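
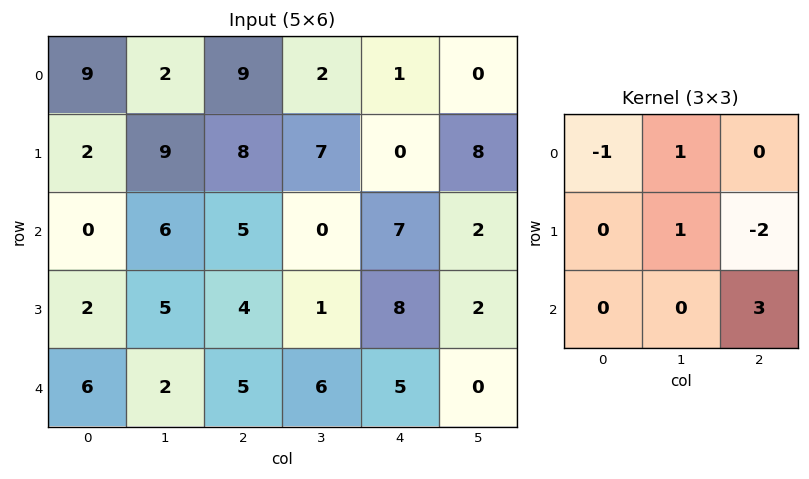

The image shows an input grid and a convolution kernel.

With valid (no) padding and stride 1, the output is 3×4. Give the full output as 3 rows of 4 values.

Output[0,0]: The receptive field on the input at this output position is [9 2 9 / 2 9 8 / 0 6 5]. Elementwise product with the kernel and sum: 9·-1 + 2·1 + 9·1 + 8·-2 + 5·3.

1 1 21 -11
15 7 9 2
18 19 -5 11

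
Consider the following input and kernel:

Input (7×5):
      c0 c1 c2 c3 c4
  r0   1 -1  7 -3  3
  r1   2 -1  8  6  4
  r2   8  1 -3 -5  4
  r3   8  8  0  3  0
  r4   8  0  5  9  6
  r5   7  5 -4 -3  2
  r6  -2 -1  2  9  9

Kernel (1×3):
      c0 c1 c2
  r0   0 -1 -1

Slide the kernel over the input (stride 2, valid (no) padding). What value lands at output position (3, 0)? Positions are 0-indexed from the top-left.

The receptive field on the input at this output position is [-2 -1 2]. Elementwise product with the kernel and sum: -1·-1 + 2·-1.

-1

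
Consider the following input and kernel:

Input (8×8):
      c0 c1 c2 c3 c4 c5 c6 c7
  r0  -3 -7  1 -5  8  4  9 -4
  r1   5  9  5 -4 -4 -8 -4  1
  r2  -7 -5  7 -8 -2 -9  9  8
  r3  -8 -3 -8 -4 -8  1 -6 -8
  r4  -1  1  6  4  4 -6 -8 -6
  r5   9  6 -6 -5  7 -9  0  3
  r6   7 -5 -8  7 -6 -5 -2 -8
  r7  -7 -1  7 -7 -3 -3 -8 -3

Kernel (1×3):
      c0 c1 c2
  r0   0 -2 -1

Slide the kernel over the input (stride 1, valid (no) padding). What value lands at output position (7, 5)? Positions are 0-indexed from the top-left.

19

The receptive field on the input at this output position is [-3 -8 -3]. Elementwise product with the kernel and sum: -8·-2 + -3·-1.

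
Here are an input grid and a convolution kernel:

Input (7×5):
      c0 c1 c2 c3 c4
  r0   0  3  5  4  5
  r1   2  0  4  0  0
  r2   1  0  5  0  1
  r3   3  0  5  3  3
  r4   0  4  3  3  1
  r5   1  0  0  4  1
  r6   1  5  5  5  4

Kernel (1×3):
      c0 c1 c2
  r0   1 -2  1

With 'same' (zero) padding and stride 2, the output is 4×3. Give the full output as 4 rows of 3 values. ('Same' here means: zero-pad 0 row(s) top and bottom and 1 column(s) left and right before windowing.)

3 -3 -6
-2 -10 -2
4 1 1
3 0 -3

Output[0,0]: The receptive field on the zero-padded input at this output position is [0 0 3]. Elementwise product with the kernel and sum: 0·1 + 0·-2 + 3·1.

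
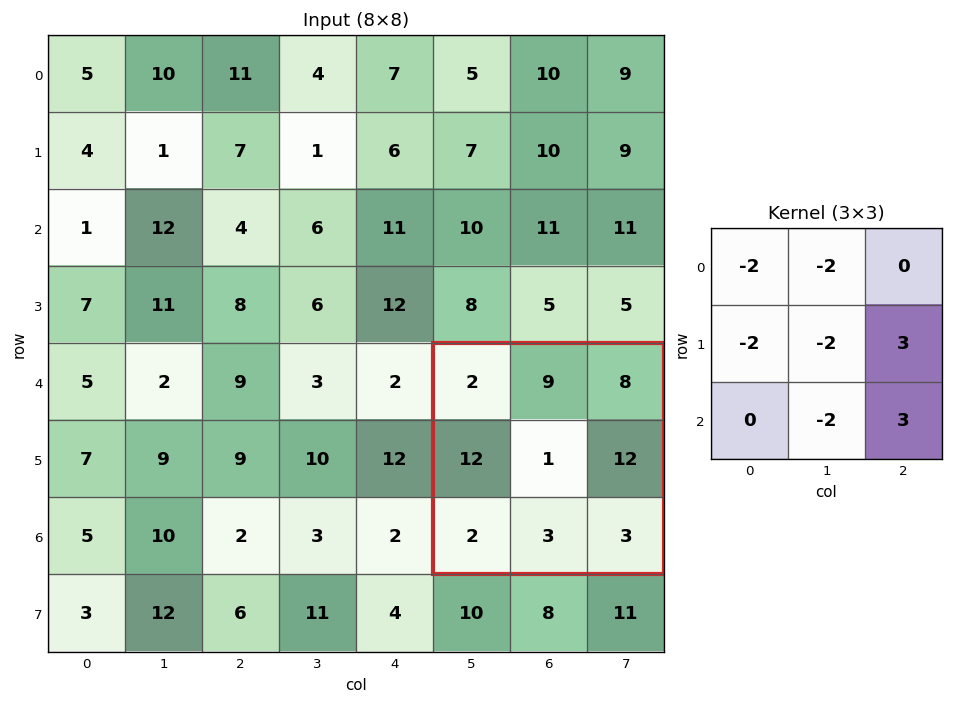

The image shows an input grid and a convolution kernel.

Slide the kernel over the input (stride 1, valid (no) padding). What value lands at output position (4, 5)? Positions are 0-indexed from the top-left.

-9

The receptive field on the input at this output position is [2 9 8 / 12 1 12 / 2 3 3]. Elementwise product with the kernel and sum: 2·-2 + 9·-2 + 12·-2 + 1·-2 + 12·3 + 3·-2 + 3·3.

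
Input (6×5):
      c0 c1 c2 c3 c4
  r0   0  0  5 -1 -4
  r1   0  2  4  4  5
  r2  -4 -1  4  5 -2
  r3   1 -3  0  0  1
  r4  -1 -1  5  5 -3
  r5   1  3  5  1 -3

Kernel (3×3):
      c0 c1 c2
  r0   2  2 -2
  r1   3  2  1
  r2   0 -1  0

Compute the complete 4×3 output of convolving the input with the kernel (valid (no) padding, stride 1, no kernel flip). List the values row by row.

Output[0,0]: The receptive field on the input at this output position is [0 0 5 / 0 2 4 / -4 -1 4]. Elementwise product with the kernel and sum: 0·2 + 0·2 + 5·-2 + 0·3 + 2·2 + 4·1 + -1·-1.
Output[0,1]: The receptive field on the input at this output position is [0 5 -1 / 2 4 4 / -1 4 5]. Elementwise product with the kernel and sum: 0·2 + 5·2 + -1·-2 + 2·3 + 4·2 + 4·1 + 4·-1.

-1 26 36
-11 14 26
-20 -18 18
-7 1 19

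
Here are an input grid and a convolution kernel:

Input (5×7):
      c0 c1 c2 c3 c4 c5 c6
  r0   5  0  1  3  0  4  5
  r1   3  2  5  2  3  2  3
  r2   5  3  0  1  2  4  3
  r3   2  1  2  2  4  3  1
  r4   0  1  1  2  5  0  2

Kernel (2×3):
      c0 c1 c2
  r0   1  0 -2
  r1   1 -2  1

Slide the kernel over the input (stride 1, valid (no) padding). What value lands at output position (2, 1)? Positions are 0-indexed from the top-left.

0

The receptive field on the input at this output position is [3 0 1 / 1 2 2]. Elementwise product with the kernel and sum: 3·1 + 1·-2 + 1·1 + 2·-2 + 2·1.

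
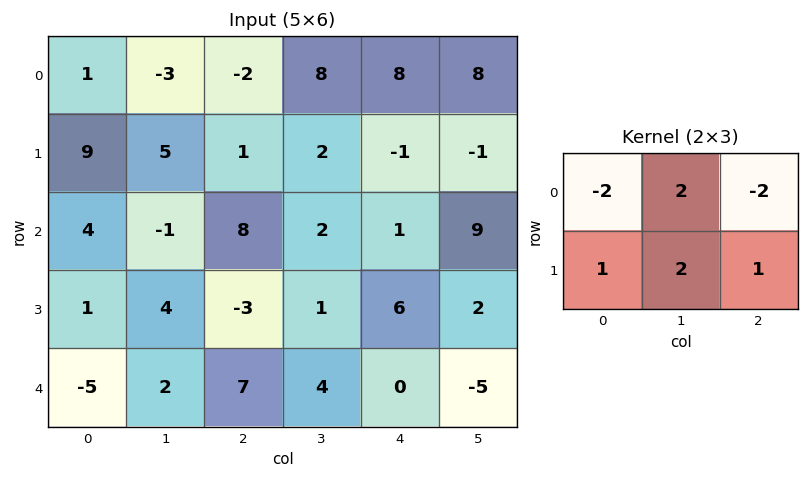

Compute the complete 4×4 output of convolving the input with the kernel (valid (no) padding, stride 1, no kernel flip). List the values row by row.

Output[0,0]: The receptive field on the input at this output position is [1 -3 -2 / 9 5 1]. Elementwise product with the kernel and sum: 1·-2 + -3·2 + -2·-2 + 9·1 + 5·2 + 1·1.

16 -5 8 -17
0 5 17 9
-20 13 -9 -5
18 4 11 5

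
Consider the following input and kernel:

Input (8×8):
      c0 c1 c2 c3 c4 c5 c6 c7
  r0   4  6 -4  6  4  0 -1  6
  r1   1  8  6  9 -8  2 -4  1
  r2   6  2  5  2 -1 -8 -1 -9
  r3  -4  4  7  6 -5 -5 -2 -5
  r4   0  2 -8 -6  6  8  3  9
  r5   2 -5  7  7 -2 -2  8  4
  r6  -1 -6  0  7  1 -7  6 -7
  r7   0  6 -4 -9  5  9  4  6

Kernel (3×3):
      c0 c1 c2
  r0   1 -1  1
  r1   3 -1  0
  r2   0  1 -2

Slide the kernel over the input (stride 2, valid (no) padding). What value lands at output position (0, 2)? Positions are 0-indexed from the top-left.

The receptive field on the input at this output position is [4 0 -1 / -8 2 -4 / -1 -8 -1]. Elementwise product with the kernel and sum: 4·1 + 0·-1 + -1·1 + -8·3 + 2·-1 + -8·1 + -1·-2.

-29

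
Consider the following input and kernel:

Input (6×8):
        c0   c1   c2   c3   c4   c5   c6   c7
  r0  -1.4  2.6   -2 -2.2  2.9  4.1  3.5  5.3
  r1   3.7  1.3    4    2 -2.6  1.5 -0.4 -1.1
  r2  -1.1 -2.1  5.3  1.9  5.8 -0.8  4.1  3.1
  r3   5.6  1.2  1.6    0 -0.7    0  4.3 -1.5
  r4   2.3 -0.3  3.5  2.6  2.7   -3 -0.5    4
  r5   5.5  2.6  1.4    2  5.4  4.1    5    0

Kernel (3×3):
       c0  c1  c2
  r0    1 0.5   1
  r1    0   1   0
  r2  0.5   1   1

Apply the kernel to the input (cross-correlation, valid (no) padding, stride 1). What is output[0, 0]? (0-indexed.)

1.85

The receptive field on the input at this output position is [-1.4 2.6 -2 / 3.7 1.3 4 / -1.1 -2.1 5.3]. Elementwise product with the kernel and sum: -1.4·1 + 2.6·0.5 + -2·1 + 1.3·1 + -1.1·0.5 + -2.1·1 + 5.3·1.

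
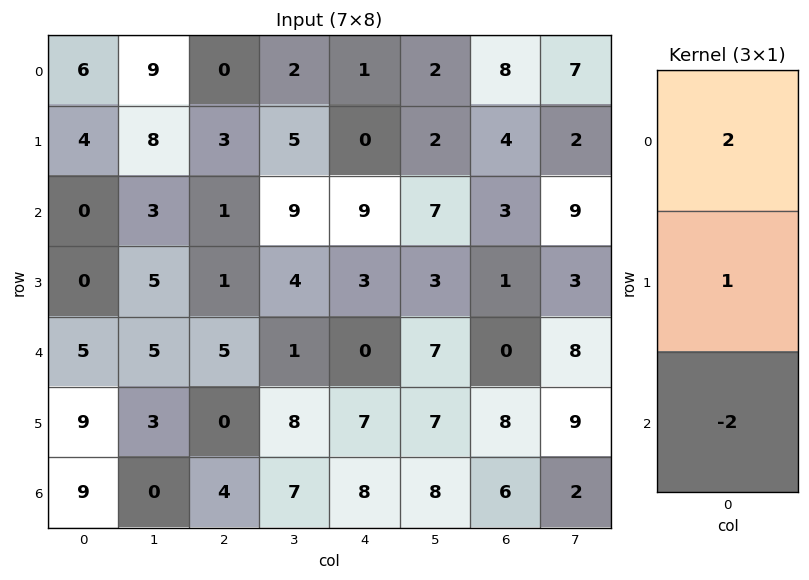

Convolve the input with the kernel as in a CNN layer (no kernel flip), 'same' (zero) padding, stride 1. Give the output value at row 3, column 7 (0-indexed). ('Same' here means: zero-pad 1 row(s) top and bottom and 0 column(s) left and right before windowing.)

5

The receptive field on the zero-padded input at this output position is [9 / 3 / 8]. Elementwise product with the kernel and sum: 9·2 + 3·1 + 8·-2.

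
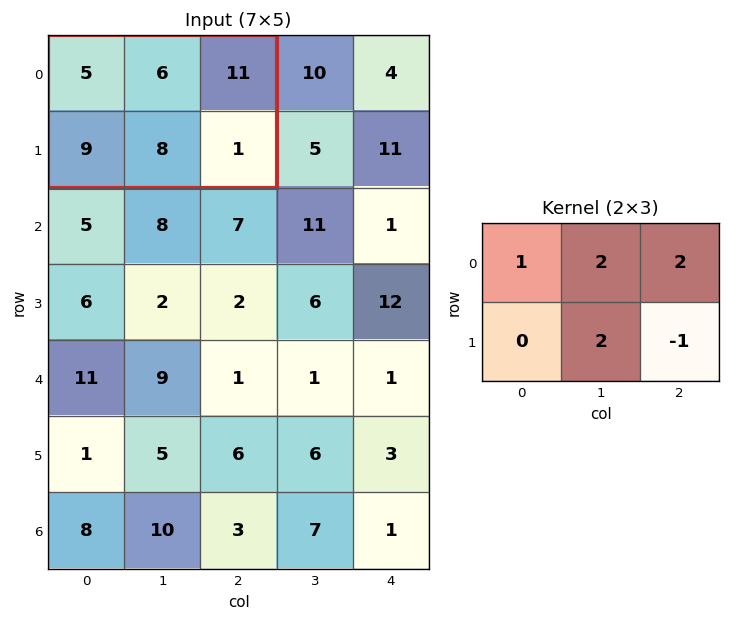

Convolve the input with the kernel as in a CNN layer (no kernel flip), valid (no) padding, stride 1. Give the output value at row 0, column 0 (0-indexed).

54

The receptive field on the input at this output position is [5 6 11 / 9 8 1]. Elementwise product with the kernel and sum: 5·1 + 6·2 + 11·2 + 8·2 + 1·-1.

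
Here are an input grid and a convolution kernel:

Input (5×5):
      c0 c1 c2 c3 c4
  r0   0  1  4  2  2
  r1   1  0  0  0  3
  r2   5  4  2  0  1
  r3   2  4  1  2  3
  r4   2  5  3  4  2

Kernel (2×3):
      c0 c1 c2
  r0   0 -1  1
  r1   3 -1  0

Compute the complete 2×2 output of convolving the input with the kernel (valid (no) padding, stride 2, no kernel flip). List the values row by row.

6 0
0 2

Output[0,0]: The receptive field on the input at this output position is [0 1 4 / 1 0 0]. Elementwise product with the kernel and sum: 1·-1 + 4·1 + 1·3 + 0·-1.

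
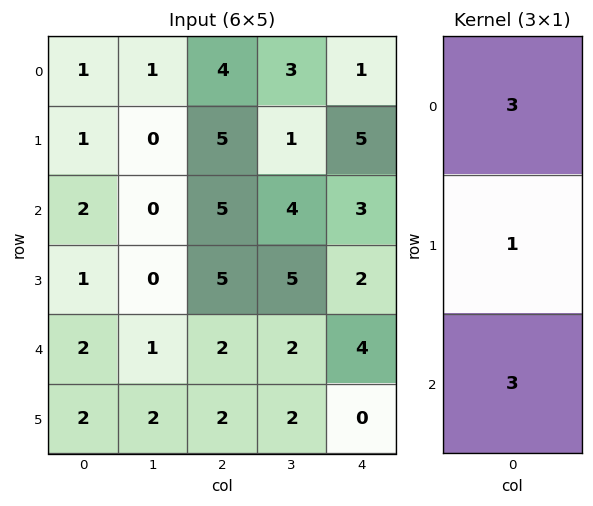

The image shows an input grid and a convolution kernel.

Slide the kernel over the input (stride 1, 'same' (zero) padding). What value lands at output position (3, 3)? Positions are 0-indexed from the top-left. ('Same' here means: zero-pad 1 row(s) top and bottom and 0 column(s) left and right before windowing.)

23

The receptive field on the zero-padded input at this output position is [4 / 5 / 2]. Elementwise product with the kernel and sum: 4·3 + 5·1 + 2·3.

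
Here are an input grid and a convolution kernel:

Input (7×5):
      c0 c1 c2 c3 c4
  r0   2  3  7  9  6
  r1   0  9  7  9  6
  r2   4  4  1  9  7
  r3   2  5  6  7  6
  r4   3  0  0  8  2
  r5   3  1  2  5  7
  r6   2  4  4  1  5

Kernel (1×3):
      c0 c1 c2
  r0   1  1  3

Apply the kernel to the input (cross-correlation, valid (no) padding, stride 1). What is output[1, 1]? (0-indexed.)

The receptive field on the input at this output position is [9 7 9]. Elementwise product with the kernel and sum: 9·1 + 7·1 + 9·3.

43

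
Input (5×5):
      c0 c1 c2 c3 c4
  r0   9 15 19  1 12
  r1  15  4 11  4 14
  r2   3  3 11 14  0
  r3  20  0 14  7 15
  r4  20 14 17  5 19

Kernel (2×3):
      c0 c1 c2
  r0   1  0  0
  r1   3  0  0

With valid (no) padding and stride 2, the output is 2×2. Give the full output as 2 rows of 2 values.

54 52
63 53

Output[0,0]: The receptive field on the input at this output position is [9 15 19 / 15 4 11]. Elementwise product with the kernel and sum: 9·1 + 15·3.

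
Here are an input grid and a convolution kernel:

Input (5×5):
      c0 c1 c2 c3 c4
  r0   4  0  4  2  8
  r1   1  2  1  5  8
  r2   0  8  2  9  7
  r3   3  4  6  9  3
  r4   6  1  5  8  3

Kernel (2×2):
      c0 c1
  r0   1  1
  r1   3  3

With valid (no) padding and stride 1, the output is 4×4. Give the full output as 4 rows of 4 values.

Output[0,0]: The receptive field on the input at this output position is [4 0 / 1 2]. Elementwise product with the kernel and sum: 4·1 + 0·1 + 1·3 + 2·3.
Output[0,1]: The receptive field on the input at this output position is [0 4 / 2 1]. Elementwise product with the kernel and sum: 0·1 + 4·1 + 2·3 + 1·3.

13 13 24 49
27 33 39 61
29 40 56 52
28 28 54 45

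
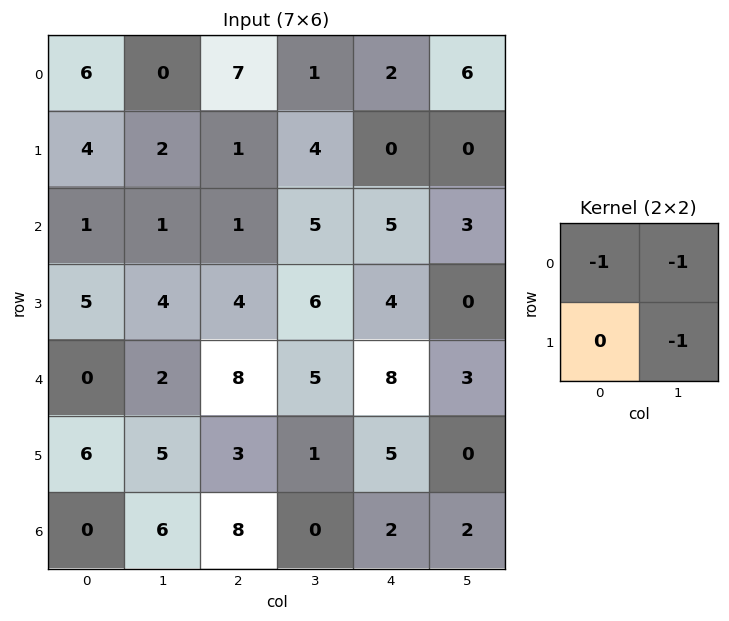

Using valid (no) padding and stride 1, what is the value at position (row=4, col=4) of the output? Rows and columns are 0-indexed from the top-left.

The receptive field on the input at this output position is [8 3 / 5 0]. Elementwise product with the kernel and sum: 8·-1 + 3·-1 + 0·-1.

-11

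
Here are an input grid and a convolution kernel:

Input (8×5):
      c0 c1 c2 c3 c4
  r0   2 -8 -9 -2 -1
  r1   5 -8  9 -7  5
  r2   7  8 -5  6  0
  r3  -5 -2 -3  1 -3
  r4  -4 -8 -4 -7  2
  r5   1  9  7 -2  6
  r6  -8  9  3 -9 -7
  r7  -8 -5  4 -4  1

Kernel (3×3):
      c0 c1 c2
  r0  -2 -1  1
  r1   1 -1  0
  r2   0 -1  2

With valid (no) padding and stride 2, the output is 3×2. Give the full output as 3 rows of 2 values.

Output[0,0]: The receptive field on the input at this output position is [2 -8 -9 / 5 -8 9 / 7 8 -5]. Elementwise product with the kernel and sum: 2·-2 + -8·-1 + -9·1 + 5·1 + -8·-1 + 8·-1 + -5·2.
Output[0,1]: The receptive field on the input at this output position is [-9 -2 -1 / 9 -7 5 / -5 6 0]. Elementwise product with the kernel and sum: -9·-2 + -2·-1 + -1·1 + 9·1 + -7·-1 + 6·-1 + 0·2.

-10 29
-30 11
1 21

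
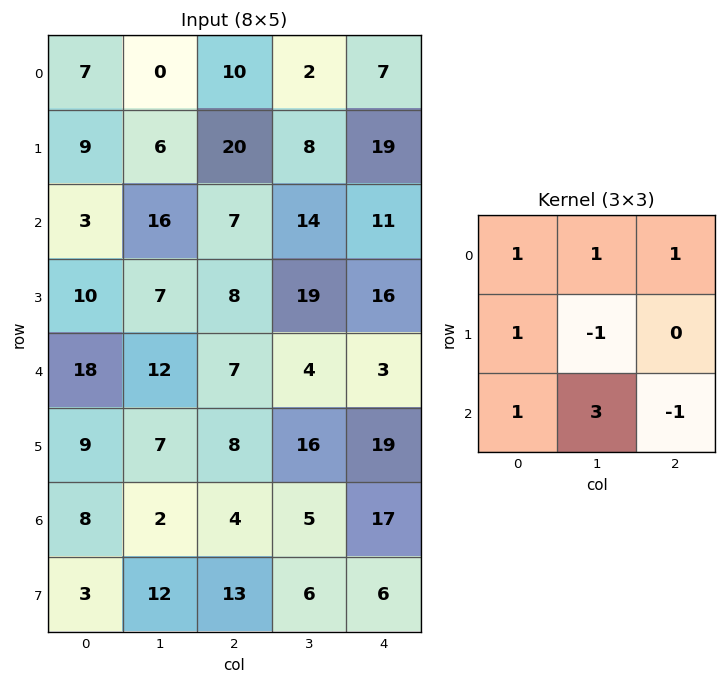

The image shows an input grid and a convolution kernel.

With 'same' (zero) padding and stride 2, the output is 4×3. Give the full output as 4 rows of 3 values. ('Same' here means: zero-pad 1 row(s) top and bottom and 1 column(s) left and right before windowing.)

Output[0,0]: The receptive field on the zero-padded input at this output position is [0 0 0 / 0 7 0 / 0 9 6]. Elementwise product with the kernel and sum: 0·1 + 0·1 + 0·1 + 0·1 + 7·-1 + 0·1 + 9·3 + 6·-1.

14 48 60
35 55 97
19 54 109
5 74 47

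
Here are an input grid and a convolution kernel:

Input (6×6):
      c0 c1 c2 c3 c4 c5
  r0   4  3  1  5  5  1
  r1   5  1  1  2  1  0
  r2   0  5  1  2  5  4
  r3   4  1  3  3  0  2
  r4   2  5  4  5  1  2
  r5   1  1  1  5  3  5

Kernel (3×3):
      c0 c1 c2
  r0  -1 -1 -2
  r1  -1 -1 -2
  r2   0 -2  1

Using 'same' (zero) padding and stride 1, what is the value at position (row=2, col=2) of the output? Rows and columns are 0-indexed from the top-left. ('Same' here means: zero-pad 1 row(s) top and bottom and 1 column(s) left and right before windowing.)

-19

The receptive field on the zero-padded input at this output position is [1 1 2 / 5 1 2 / 1 3 3]. Elementwise product with the kernel and sum: 1·-1 + 1·-1 + 2·-2 + 5·-1 + 1·-1 + 2·-2 + 3·-2 + 3·1.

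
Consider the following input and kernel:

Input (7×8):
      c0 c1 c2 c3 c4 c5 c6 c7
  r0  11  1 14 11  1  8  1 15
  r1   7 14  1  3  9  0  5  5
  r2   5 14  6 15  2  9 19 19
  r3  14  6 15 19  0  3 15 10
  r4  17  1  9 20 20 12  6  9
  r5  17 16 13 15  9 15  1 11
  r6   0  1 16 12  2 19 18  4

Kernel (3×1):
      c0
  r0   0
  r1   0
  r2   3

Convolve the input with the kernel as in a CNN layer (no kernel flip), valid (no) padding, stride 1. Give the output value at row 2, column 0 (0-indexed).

51

The receptive field on the input at this output position is [5 / 14 / 17]. Elementwise product with the kernel and sum: 17·3.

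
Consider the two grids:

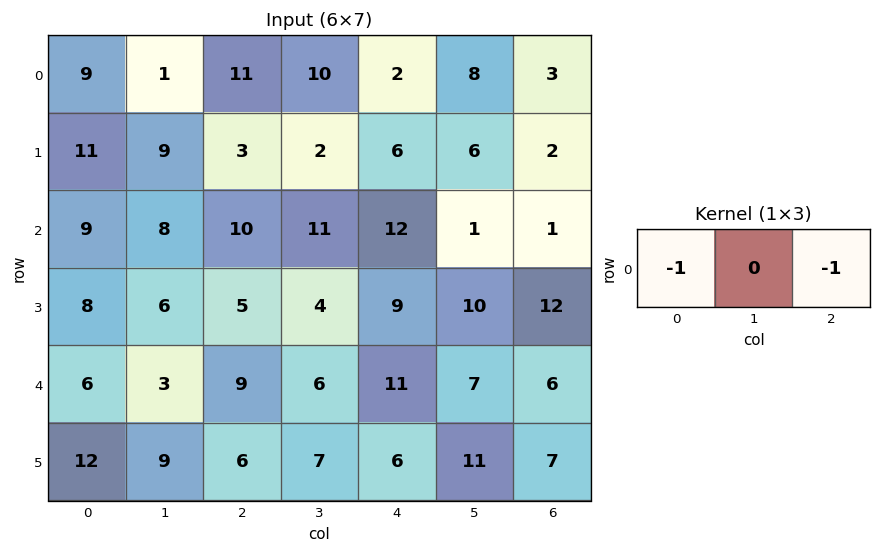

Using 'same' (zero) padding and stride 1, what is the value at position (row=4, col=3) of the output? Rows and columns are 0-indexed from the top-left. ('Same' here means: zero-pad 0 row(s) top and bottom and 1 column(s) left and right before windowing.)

The receptive field on the zero-padded input at this output position is [9 6 11]. Elementwise product with the kernel and sum: 9·-1 + 11·-1.

-20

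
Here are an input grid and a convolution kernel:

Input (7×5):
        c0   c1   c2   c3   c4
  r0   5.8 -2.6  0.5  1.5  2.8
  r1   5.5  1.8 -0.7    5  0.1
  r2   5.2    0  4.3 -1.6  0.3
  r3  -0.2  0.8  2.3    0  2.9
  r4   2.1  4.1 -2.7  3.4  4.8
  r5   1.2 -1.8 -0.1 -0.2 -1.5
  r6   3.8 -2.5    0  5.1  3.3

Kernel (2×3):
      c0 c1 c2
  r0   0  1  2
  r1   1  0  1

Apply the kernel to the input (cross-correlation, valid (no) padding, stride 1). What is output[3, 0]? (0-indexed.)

The receptive field on the input at this output position is [-0.2 0.8 2.3 / 2.1 4.1 -2.7]. Elementwise product with the kernel and sum: 0.8·1 + 2.3·2 + 2.1·1 + -2.7·1.

4.8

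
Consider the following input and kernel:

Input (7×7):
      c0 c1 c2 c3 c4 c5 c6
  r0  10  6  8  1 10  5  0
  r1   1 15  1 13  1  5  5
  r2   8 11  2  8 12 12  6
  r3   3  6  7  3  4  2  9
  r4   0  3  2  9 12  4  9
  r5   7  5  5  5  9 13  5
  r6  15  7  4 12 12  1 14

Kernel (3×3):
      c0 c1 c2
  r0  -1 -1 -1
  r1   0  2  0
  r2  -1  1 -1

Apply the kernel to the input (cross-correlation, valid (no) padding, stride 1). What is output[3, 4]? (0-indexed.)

-8

The receptive field on the input at this output position is [4 2 9 / 12 4 9 / 9 13 5]. Elementwise product with the kernel and sum: 4·-1 + 2·-1 + 9·-1 + 4·2 + 9·-1 + 13·1 + 5·-1.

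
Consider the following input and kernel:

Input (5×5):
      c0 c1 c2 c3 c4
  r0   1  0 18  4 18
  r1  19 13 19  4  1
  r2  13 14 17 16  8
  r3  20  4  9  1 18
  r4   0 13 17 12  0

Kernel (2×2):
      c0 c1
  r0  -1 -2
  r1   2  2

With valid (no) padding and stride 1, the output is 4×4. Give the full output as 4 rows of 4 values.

Output[0,0]: The receptive field on the input at this output position is [1 0 / 19 13]. Elementwise product with the kernel and sum: 1·-1 + 0·-2 + 19·2 + 13·2.

63 28 20 -30
9 11 39 42
7 -22 -29 6
-2 38 47 -13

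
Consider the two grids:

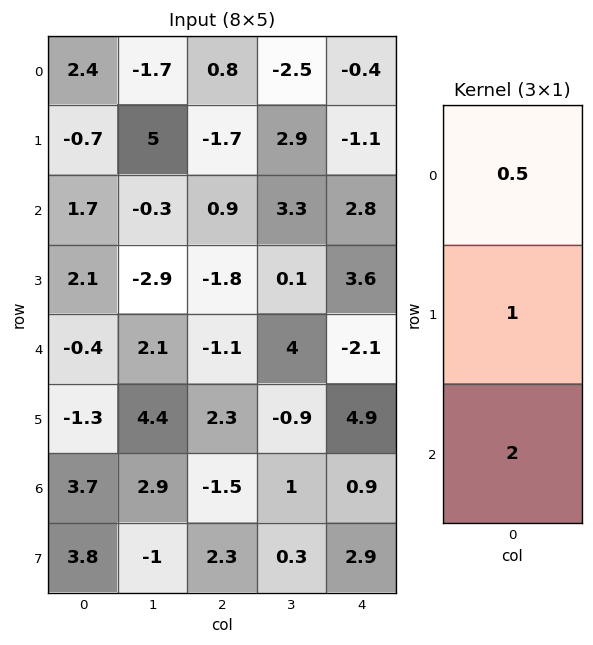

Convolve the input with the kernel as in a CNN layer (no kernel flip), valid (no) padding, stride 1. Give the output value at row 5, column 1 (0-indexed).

3.1

The receptive field on the input at this output position is [4.4 / 2.9 / -1]. Elementwise product with the kernel and sum: 4.4·0.5 + 2.9·1 + -1·2.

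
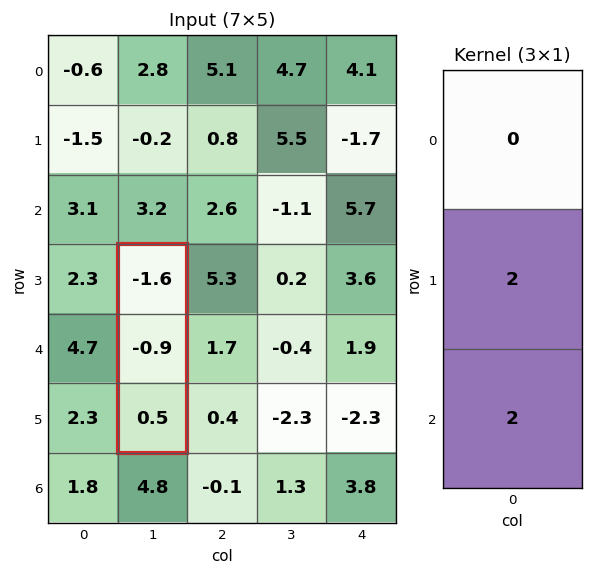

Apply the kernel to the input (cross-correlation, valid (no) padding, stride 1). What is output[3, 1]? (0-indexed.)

The receptive field on the input at this output position is [-1.6 / -0.9 / 0.5]. Elementwise product with the kernel and sum: -0.9·2 + 0.5·2.

-0.8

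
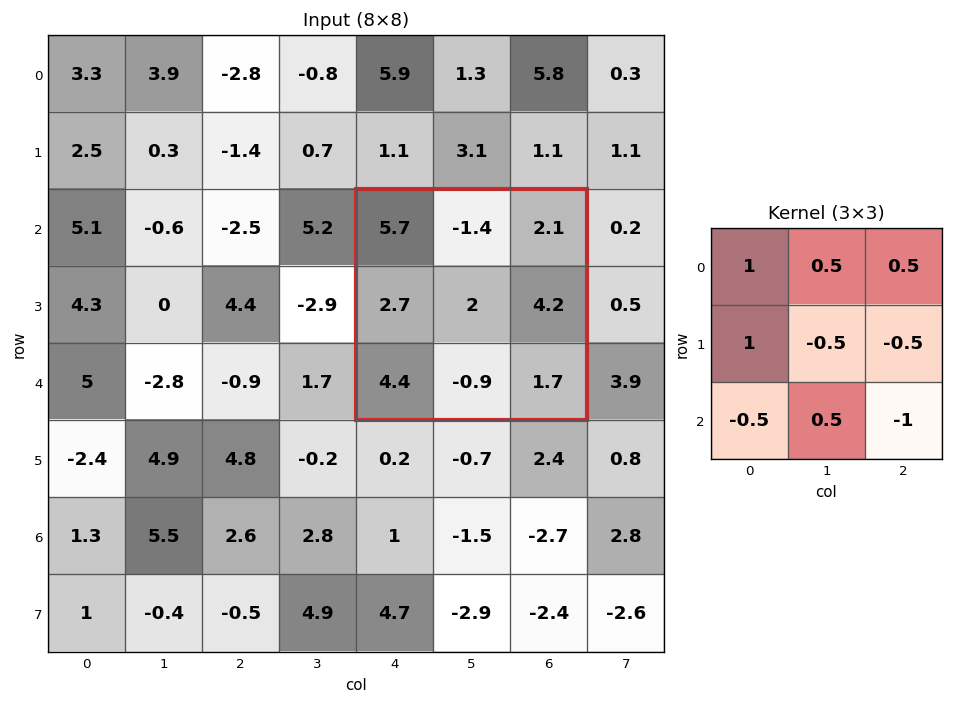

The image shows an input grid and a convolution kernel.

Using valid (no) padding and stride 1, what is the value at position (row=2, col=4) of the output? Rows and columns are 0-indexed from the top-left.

The receptive field on the input at this output position is [5.7 -1.4 2.1 / 2.7 2 4.2 / 4.4 -0.9 1.7]. Elementwise product with the kernel and sum: 5.7·1 + -1.4·0.5 + 2.1·0.5 + 2.7·1 + 2·-0.5 + 4.2·-0.5 + 4.4·-0.5 + -0.9·0.5 + 1.7·-1.

1.3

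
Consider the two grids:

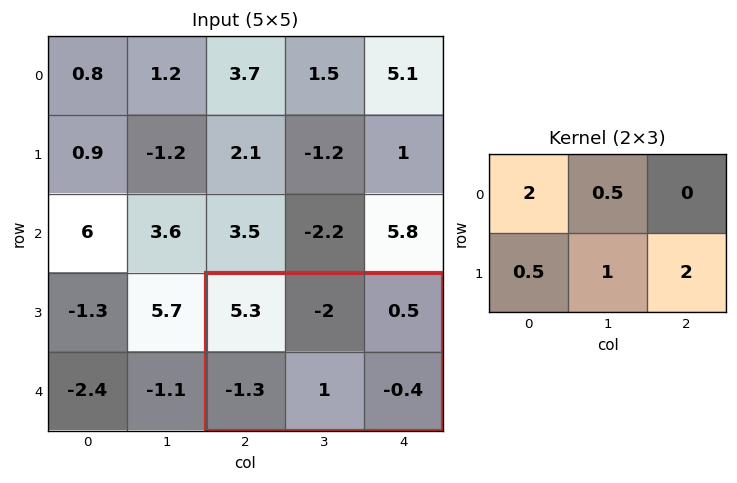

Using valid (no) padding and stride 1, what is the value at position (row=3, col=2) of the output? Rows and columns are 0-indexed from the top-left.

The receptive field on the input at this output position is [5.3 -2 0.5 / -1.3 1 -0.4]. Elementwise product with the kernel and sum: 5.3·2 + -2·0.5 + -1.3·0.5 + 1·1 + -0.4·2.

9.15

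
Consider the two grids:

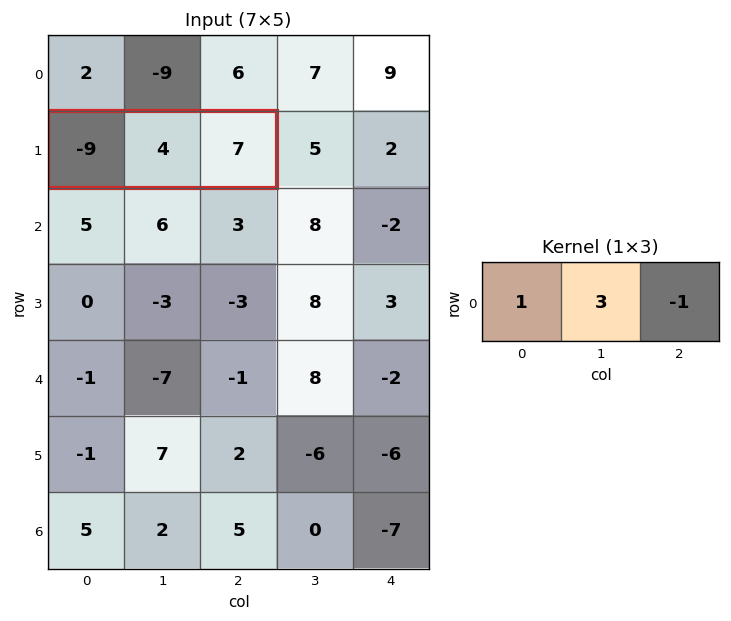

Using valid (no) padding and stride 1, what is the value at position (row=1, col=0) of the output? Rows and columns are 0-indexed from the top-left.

The receptive field on the input at this output position is [-9 4 7]. Elementwise product with the kernel and sum: -9·1 + 4·3 + 7·-1.

-4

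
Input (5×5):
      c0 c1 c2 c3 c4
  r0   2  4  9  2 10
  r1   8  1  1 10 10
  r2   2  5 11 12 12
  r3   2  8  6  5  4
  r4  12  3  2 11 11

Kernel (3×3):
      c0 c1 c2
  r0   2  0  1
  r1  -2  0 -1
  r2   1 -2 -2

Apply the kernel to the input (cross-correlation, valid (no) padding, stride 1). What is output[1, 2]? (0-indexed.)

-34

The receptive field on the input at this output position is [1 10 10 / 11 12 12 / 6 5 4]. Elementwise product with the kernel and sum: 1·2 + 10·1 + 11·-2 + 12·-1 + 6·1 + 5·-2 + 4·-2.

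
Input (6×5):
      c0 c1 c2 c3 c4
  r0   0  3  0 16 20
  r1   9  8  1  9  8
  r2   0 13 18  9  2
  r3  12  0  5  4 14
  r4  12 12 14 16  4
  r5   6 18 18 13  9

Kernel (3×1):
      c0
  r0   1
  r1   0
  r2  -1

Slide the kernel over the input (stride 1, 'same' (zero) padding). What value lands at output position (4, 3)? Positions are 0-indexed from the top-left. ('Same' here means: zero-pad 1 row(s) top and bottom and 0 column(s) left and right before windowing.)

-9

The receptive field on the zero-padded input at this output position is [4 / 16 / 13]. Elementwise product with the kernel and sum: 4·1 + 13·-1.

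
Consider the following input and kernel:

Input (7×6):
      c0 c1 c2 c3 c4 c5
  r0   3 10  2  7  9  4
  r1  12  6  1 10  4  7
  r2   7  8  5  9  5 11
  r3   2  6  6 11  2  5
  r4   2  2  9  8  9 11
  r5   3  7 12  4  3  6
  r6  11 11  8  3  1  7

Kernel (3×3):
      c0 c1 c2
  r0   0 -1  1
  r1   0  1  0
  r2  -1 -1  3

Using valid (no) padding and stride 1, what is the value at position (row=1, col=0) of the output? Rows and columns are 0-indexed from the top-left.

13

The receptive field on the input at this output position is [12 6 1 / 7 8 5 / 2 6 6]. Elementwise product with the kernel and sum: 6·-1 + 1·1 + 8·1 + 2·-1 + 6·-1 + 6·3.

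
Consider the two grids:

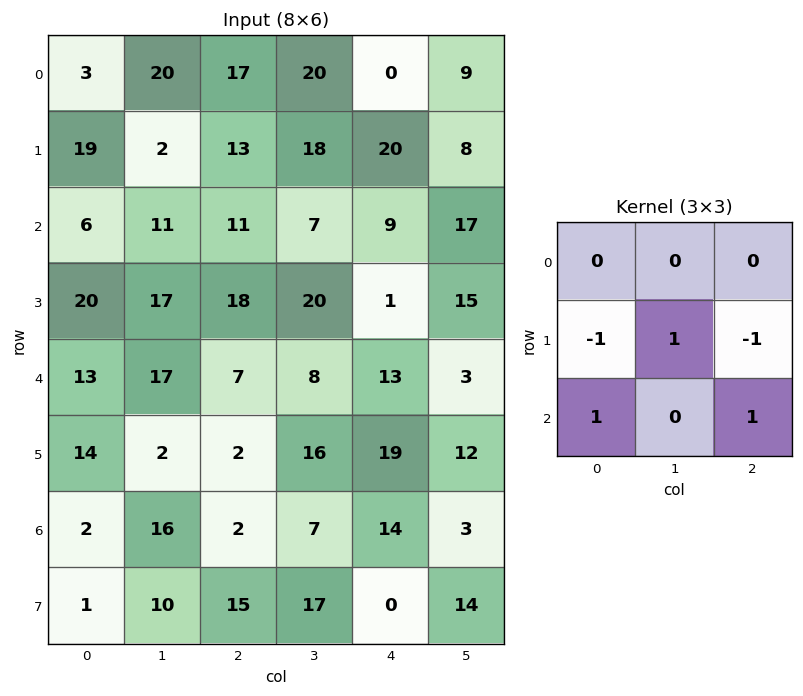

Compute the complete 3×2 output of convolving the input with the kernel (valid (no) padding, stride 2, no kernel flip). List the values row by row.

-13 5
-1 21
-10 11

Output[0,0]: The receptive field on the input at this output position is [3 20 17 / 19 2 13 / 6 11 11]. Elementwise product with the kernel and sum: 19·-1 + 2·1 + 13·-1 + 6·1 + 11·1.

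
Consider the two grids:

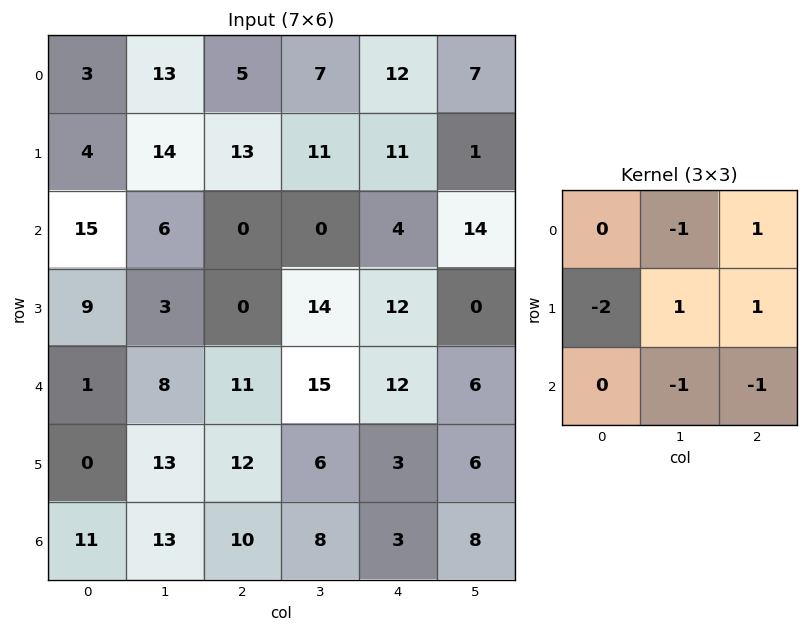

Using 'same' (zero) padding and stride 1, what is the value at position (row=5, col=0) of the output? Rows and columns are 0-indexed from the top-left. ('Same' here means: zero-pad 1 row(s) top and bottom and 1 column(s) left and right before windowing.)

The receptive field on the zero-padded input at this output position is [0 1 8 / 0 0 13 / 0 11 13]. Elementwise product with the kernel and sum: 1·-1 + 8·1 + 0·-2 + 0·1 + 13·1 + 11·-1 + 13·-1.

-4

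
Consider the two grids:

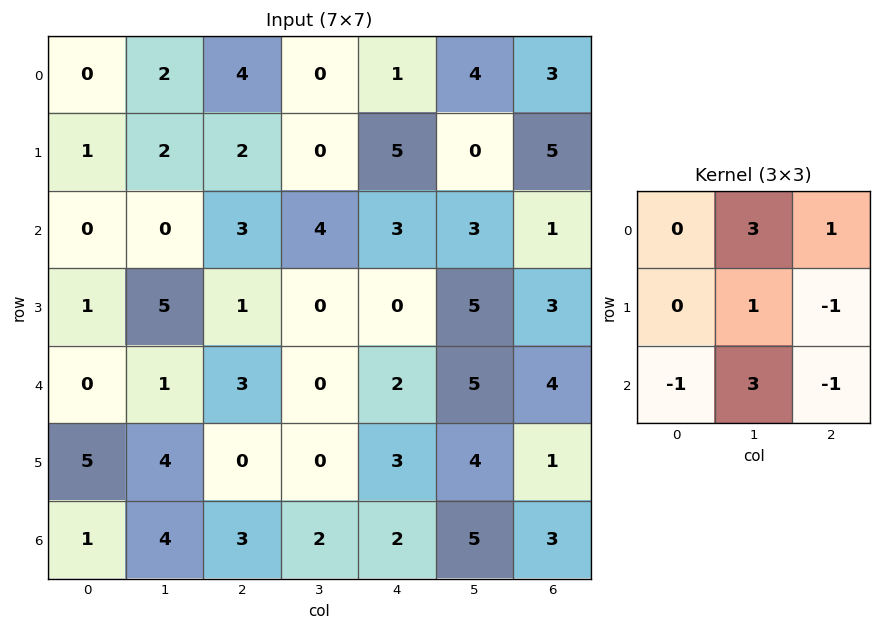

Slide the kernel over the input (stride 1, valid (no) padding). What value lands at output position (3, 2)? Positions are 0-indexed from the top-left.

The receptive field on the input at this output position is [1 0 0 / 3 0 2 / 0 0 3]. Elementwise product with the kernel and sum: 0·3 + 0·1 + 0·1 + 2·-1 + 0·-1 + 0·3 + 3·-1.

-5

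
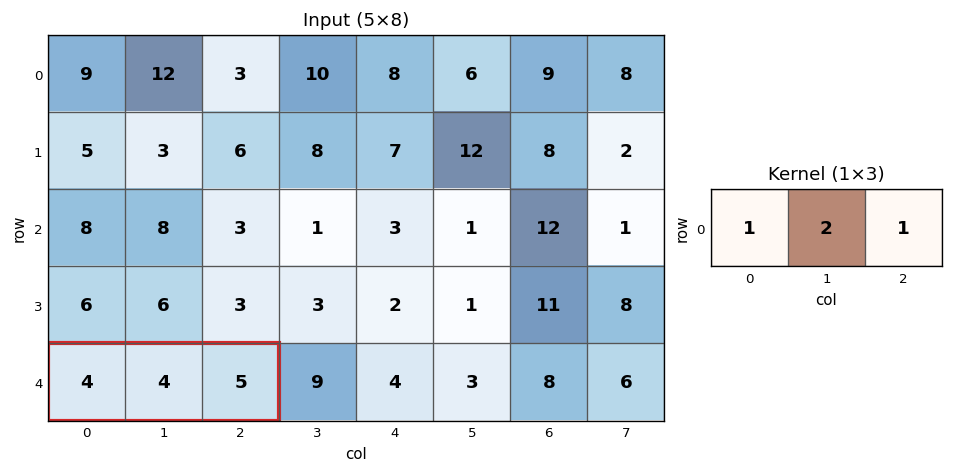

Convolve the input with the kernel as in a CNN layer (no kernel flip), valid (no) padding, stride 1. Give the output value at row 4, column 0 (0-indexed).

The receptive field on the input at this output position is [4 4 5]. Elementwise product with the kernel and sum: 4·1 + 4·2 + 5·1.

17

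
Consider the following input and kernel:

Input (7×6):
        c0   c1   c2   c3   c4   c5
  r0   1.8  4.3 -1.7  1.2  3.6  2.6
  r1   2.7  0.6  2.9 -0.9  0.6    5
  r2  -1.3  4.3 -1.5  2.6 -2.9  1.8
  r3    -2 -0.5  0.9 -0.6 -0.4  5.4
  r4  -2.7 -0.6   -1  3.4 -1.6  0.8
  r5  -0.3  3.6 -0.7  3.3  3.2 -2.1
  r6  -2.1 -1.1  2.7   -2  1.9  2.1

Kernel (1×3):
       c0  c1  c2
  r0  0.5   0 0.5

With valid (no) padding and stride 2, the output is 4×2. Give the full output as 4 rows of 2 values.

0.05 0.95
-1.4 -2.2
-1.85 -1.3
0.3 2.3

Output[0,0]: The receptive field on the input at this output position is [1.8 4.3 -1.7]. Elementwise product with the kernel and sum: 1.8·0.5 + -1.7·0.5.
Output[0,1]: The receptive field on the input at this output position is [-1.7 1.2 3.6]. Elementwise product with the kernel and sum: -1.7·0.5 + 3.6·0.5.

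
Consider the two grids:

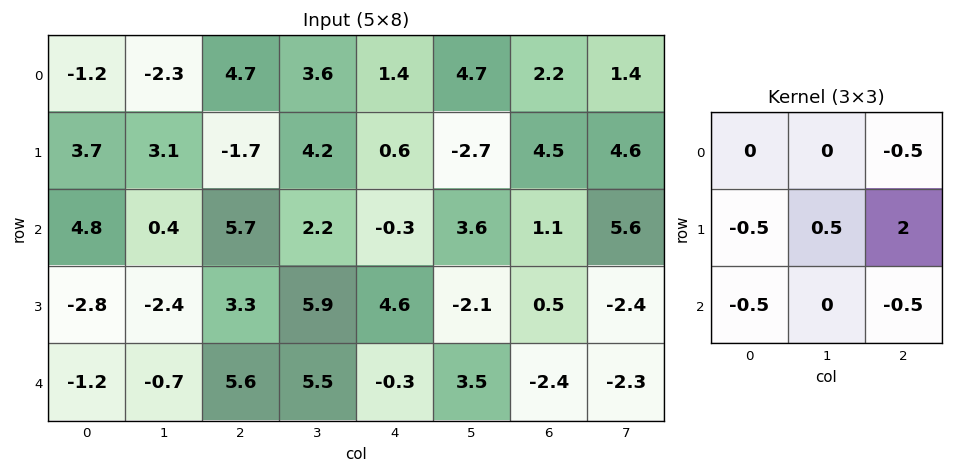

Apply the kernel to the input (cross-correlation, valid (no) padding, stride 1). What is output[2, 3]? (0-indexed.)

The receptive field on the input at this output position is [2.2 -0.3 3.6 / 5.9 4.6 -2.1 / 5.5 -0.3 3.5]. Elementwise product with the kernel and sum: 3.6·-0.5 + 5.9·-0.5 + 4.6·0.5 + -2.1·2 + 5.5·-0.5 + 3.5·-0.5.

-11.15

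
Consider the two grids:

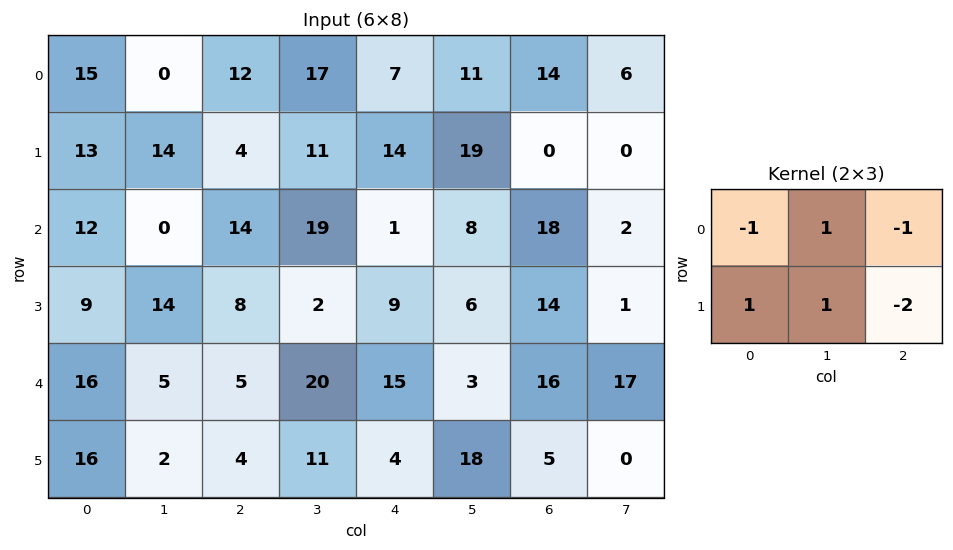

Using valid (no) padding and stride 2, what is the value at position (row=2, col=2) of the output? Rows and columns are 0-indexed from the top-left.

The receptive field on the input at this output position is [15 3 16 / 4 18 5]. Elementwise product with the kernel and sum: 15·-1 + 3·1 + 16·-1 + 4·1 + 18·1 + 5·-2.

-16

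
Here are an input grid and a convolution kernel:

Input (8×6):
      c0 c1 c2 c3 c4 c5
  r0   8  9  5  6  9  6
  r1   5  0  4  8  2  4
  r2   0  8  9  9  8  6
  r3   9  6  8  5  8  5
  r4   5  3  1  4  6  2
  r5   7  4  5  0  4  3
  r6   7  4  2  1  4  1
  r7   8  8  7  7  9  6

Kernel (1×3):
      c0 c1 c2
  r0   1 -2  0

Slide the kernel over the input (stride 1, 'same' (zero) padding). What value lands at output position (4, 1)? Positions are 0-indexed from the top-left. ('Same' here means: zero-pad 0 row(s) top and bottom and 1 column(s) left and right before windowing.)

-1

The receptive field on the zero-padded input at this output position is [5 3 1]. Elementwise product with the kernel and sum: 5·1 + 3·-2.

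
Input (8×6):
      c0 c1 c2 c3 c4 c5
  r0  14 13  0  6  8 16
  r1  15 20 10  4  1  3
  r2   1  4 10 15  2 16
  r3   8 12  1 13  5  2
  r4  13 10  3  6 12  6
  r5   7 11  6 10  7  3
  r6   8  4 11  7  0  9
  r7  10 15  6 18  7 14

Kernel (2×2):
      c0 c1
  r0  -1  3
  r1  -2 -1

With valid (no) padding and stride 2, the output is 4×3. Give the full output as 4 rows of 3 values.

-25 -6 35
-17 20 34
-8 -7 -11
-31 -20 -1

Output[0,0]: The receptive field on the input at this output position is [14 13 / 15 20]. Elementwise product with the kernel and sum: 14·-1 + 13·3 + 15·-2 + 20·-1.
Output[0,1]: The receptive field on the input at this output position is [0 6 / 10 4]. Elementwise product with the kernel and sum: 0·-1 + 6·3 + 10·-2 + 4·-1.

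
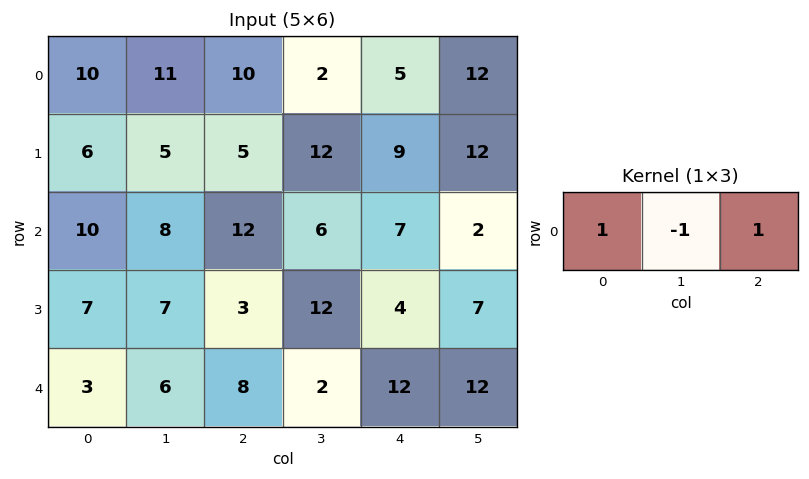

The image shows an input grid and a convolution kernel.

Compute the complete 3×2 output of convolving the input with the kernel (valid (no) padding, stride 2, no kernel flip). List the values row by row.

Output[0,0]: The receptive field on the input at this output position is [10 11 10]. Elementwise product with the kernel and sum: 10·1 + 11·-1 + 10·1.
Output[0,1]: The receptive field on the input at this output position is [10 2 5]. Elementwise product with the kernel and sum: 10·1 + 2·-1 + 5·1.

9 13
14 13
5 18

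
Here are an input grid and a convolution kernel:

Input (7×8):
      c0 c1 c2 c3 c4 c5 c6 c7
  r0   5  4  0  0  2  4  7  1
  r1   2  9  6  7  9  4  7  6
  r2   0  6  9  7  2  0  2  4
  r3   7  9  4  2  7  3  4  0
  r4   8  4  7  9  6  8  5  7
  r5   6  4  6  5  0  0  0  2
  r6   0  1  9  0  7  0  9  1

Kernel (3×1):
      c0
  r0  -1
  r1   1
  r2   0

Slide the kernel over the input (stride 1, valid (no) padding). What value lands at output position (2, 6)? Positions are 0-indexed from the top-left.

The receptive field on the input at this output position is [2 / 4 / 5]. Elementwise product with the kernel and sum: 2·-1 + 4·1.

2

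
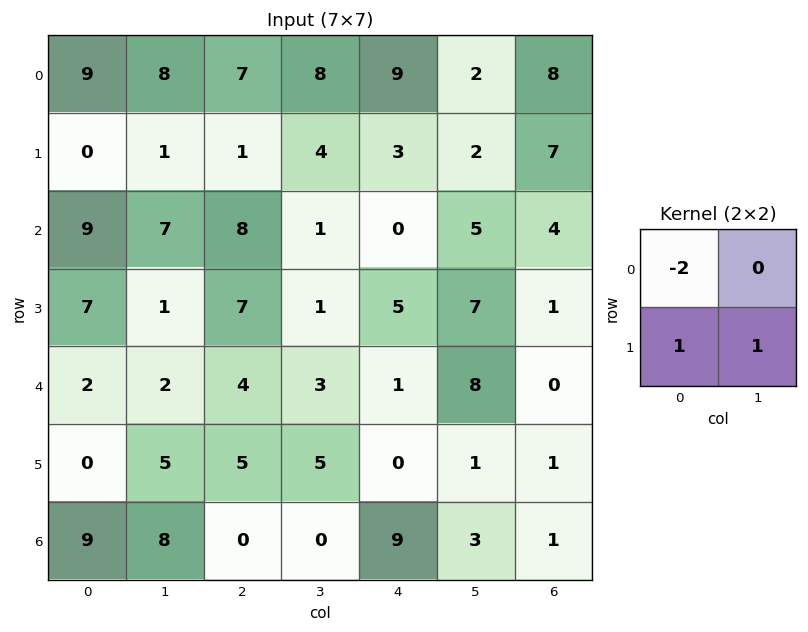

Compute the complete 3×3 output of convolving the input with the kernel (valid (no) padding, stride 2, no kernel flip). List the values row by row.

-17 -9 -13
-10 -8 12
1 2 -1

Output[0,0]: The receptive field on the input at this output position is [9 8 / 0 1]. Elementwise product with the kernel and sum: 9·-2 + 0·1 + 1·1.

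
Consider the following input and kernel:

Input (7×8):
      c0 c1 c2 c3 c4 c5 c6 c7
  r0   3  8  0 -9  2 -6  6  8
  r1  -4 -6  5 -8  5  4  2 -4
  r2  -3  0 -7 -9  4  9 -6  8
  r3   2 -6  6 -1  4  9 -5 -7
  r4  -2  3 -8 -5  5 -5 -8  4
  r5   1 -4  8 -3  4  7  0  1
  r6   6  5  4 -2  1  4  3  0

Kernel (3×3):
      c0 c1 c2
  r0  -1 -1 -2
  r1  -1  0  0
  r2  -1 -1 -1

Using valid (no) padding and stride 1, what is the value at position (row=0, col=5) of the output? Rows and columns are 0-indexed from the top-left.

The receptive field on the input at this output position is [-6 6 8 / 4 2 -4 / 9 -6 8]. Elementwise product with the kernel and sum: -6·-1 + 6·-1 + 8·-2 + 4·-1 + 9·-1 + -6·-1 + 8·-1.

-31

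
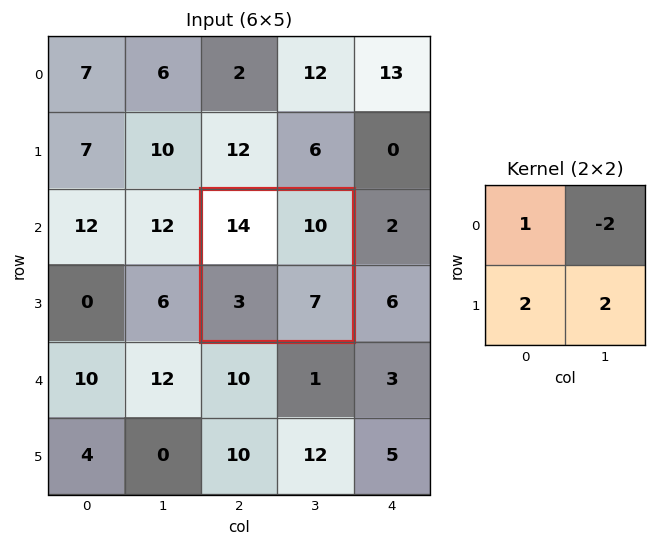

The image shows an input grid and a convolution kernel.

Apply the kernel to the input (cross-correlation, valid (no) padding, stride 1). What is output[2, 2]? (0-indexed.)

14

The receptive field on the input at this output position is [14 10 / 3 7]. Elementwise product with the kernel and sum: 14·1 + 10·-2 + 3·2 + 7·2.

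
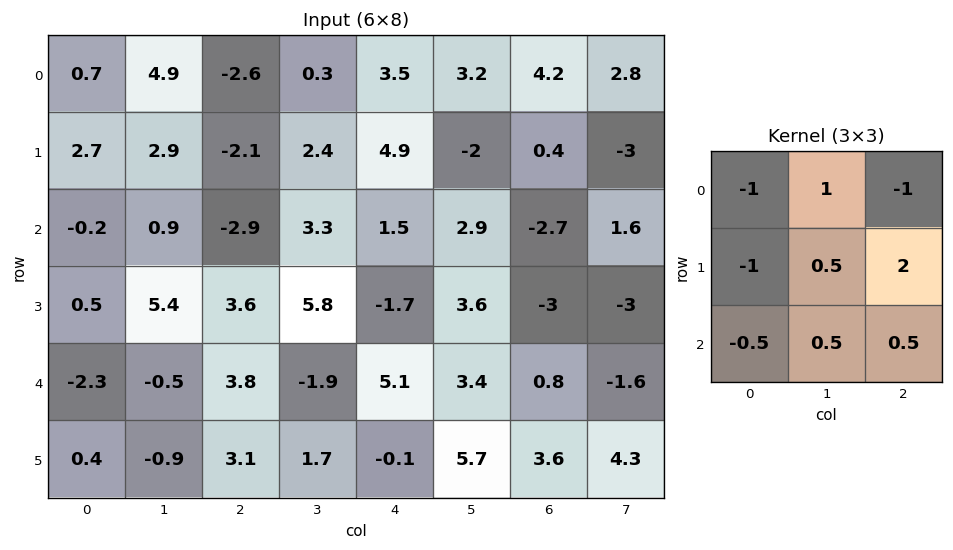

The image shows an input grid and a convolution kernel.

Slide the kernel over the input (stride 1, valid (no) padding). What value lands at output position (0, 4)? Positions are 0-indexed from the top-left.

The receptive field on the input at this output position is [3.5 3.2 4.2 / 4.9 -2 0.4 / 1.5 2.9 -2.7]. Elementwise product with the kernel and sum: 3.5·-1 + 3.2·1 + 4.2·-1 + 4.9·-1 + -2·0.5 + 0.4·2 + 1.5·-0.5 + 2.9·0.5 + -2.7·0.5.

-10.25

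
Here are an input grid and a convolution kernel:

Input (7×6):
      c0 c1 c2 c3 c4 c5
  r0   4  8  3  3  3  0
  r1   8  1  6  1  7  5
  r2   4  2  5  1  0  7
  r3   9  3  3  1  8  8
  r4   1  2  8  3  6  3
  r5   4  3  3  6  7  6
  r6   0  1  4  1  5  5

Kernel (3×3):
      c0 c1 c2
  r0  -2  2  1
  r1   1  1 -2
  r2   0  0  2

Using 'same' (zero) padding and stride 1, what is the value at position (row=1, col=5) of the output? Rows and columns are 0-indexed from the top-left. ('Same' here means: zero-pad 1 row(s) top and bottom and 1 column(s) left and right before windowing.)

6

The receptive field on the zero-padded input at this output position is [3 0 0 / 7 5 0 / 0 7 0]. Elementwise product with the kernel and sum: 3·-2 + 0·2 + 0·1 + 7·1 + 5·1 + 0·-2 + 0·2.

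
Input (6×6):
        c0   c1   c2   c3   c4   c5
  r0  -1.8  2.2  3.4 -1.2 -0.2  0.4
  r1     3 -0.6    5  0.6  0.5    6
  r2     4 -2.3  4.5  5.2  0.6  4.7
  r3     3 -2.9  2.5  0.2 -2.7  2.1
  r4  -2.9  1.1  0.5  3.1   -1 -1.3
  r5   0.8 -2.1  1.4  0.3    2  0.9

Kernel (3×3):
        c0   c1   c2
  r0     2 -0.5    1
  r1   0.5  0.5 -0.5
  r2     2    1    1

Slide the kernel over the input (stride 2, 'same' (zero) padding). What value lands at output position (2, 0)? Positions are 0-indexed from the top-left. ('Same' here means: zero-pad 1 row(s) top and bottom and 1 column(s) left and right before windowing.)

The receptive field on the zero-padded input at this output position is [0 3 -2.9 / 0 -2.9 1.1 / 0 0.8 -2.1]. Elementwise product with the kernel and sum: 0·2 + 3·-0.5 + -2.9·1 + 0·0.5 + -2.9·0.5 + 1.1·-0.5 + 0·2 + 0.8·1 + -2.1·1.

-7.7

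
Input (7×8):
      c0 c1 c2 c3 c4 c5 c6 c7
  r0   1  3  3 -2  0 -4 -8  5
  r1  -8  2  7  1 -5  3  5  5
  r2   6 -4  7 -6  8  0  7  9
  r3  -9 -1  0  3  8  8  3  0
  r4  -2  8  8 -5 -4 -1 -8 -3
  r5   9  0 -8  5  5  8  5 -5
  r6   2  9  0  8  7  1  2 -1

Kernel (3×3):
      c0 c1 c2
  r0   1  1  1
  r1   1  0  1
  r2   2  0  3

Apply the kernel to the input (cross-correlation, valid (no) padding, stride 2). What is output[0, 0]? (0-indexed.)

39

The receptive field on the input at this output position is [1 3 3 / -8 2 7 / 6 -4 7]. Elementwise product with the kernel and sum: 1·1 + 3·1 + 3·1 + -8·1 + 7·1 + 6·2 + 7·3.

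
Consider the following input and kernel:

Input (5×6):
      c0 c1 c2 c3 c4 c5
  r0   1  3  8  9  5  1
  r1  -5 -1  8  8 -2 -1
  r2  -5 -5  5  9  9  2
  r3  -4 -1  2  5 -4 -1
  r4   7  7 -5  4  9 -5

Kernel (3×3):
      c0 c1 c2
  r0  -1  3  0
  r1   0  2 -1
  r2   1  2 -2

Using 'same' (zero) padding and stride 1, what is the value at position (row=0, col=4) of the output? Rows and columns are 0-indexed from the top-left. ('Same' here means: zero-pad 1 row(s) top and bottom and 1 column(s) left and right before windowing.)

The receptive field on the zero-padded input at this output position is [0 0 0 / 9 5 1 / 8 -2 -1]. Elementwise product with the kernel and sum: 0·-1 + 0·3 + 5·2 + 1·-1 + 8·1 + -2·2 + -1·-2.

15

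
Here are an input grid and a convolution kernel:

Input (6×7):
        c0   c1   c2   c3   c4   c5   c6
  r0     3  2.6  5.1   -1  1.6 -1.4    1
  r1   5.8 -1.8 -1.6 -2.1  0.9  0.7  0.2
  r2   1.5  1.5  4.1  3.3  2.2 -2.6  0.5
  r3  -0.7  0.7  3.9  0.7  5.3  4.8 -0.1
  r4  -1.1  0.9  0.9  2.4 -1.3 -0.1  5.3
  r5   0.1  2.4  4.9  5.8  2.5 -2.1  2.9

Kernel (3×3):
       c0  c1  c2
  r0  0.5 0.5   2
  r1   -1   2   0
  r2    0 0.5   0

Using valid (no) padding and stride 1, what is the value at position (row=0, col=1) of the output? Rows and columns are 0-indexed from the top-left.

2.5

The receptive field on the input at this output position is [2.6 5.1 -1 / -1.8 -1.6 -2.1 / 1.5 4.1 3.3]. Elementwise product with the kernel and sum: 2.6·0.5 + 5.1·0.5 + -1·2 + -1.8·-1 + -1.6·2 + 4.1·0.5.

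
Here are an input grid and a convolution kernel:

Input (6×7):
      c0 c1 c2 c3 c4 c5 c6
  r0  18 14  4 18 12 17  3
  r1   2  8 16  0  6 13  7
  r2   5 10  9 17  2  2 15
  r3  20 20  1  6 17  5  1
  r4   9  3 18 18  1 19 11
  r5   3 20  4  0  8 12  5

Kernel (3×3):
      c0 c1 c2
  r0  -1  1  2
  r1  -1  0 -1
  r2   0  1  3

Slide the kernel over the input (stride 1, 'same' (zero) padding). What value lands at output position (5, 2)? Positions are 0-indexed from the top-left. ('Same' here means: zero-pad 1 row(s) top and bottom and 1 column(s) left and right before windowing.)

31

The receptive field on the zero-padded input at this output position is [3 18 18 / 20 4 0 / 0 0 0]. Elementwise product with the kernel and sum: 3·-1 + 18·1 + 18·2 + 20·-1 + 0·-1 + 0·1 + 0·3.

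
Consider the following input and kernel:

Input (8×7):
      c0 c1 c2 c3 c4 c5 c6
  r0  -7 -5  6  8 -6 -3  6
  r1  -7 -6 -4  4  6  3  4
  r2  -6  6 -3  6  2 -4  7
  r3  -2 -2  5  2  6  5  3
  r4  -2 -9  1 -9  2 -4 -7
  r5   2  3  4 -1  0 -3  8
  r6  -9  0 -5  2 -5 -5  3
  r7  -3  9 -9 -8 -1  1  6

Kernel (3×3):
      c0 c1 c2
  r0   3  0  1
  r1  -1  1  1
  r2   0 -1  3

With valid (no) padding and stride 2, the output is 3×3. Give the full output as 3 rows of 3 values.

-33 26 14
-4 11 -2
-15 -17 18

Output[0,0]: The receptive field on the input at this output position is [-7 -5 6 / -7 -6 -4 / -6 6 -3]. Elementwise product with the kernel and sum: -7·3 + 6·1 + -7·-1 + -6·1 + -4·1 + 6·-1 + -3·3.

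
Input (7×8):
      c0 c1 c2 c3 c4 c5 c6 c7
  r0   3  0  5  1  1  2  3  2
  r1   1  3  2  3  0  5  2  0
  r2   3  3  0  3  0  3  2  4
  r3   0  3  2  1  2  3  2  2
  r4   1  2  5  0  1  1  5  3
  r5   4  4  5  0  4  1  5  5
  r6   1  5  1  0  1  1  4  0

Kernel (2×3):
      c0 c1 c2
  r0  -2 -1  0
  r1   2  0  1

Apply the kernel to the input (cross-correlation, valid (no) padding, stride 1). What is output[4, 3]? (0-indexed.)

The receptive field on the input at this output position is [0 1 1 / 0 4 1]. Elementwise product with the kernel and sum: 0·-2 + 1·-1 + 0·2 + 1·1.

0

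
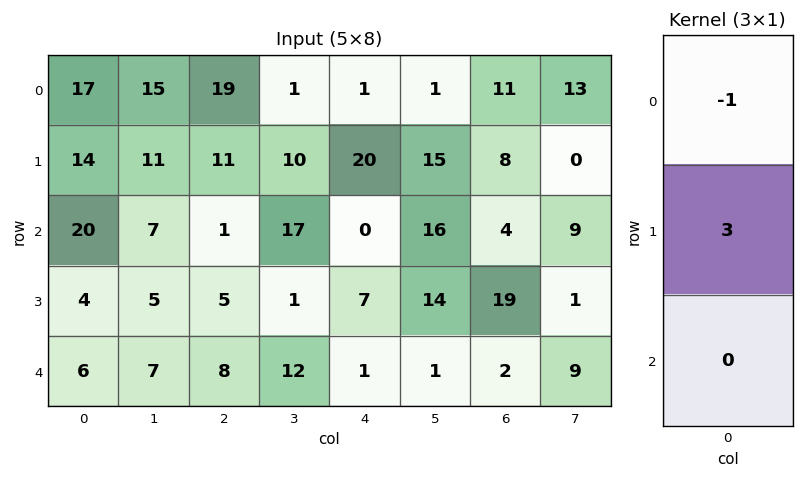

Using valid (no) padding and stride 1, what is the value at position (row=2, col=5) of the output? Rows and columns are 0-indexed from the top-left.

The receptive field on the input at this output position is [16 / 14 / 1]. Elementwise product with the kernel and sum: 16·-1 + 14·3.

26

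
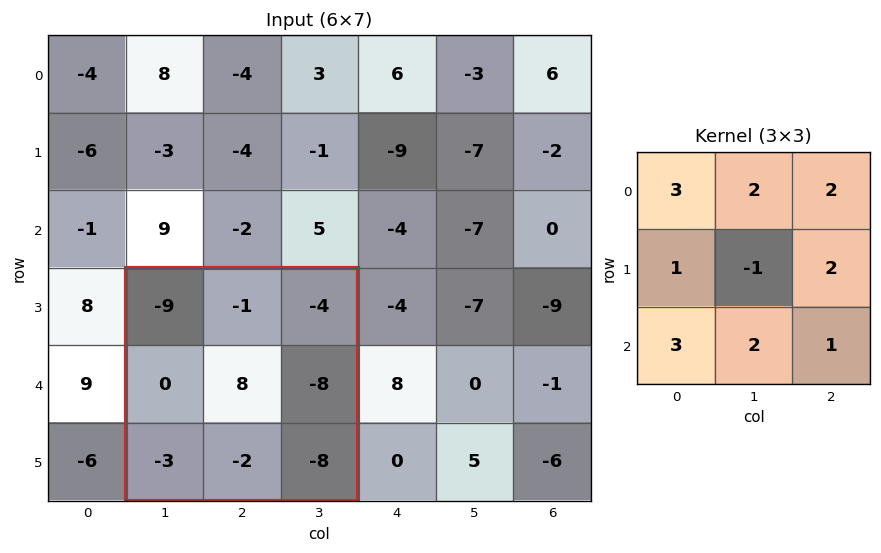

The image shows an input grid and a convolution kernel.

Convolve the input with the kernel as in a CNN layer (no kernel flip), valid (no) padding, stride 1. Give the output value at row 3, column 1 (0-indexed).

-82

The receptive field on the input at this output position is [-9 -1 -4 / 0 8 -8 / -3 -2 -8]. Elementwise product with the kernel and sum: -9·3 + -1·2 + -4·2 + 0·1 + 8·-1 + -8·2 + -3·3 + -2·2 + -8·1.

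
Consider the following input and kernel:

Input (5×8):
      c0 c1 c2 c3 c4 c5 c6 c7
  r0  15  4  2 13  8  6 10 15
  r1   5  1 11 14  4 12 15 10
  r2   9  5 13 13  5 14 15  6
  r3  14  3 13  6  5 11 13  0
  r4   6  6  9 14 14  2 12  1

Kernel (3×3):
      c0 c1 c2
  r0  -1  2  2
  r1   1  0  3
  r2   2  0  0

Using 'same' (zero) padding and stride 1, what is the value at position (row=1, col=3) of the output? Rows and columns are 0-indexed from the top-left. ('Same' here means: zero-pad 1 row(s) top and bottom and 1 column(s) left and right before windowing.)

The receptive field on the zero-padded input at this output position is [2 13 8 / 11 14 4 / 13 13 5]. Elementwise product with the kernel and sum: 2·-1 + 13·2 + 8·2 + 11·1 + 4·3 + 13·2.

89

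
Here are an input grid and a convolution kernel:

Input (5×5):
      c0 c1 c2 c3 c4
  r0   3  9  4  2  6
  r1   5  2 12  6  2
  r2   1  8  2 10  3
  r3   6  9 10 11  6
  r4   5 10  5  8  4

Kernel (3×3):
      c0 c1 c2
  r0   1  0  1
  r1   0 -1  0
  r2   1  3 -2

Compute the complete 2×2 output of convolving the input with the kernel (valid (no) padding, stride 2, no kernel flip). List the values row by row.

26 30
19 15

Output[0,0]: The receptive field on the input at this output position is [3 9 4 / 5 2 12 / 1 8 2]. Elementwise product with the kernel and sum: 3·1 + 4·1 + 2·-1 + 1·1 + 8·3 + 2·-2.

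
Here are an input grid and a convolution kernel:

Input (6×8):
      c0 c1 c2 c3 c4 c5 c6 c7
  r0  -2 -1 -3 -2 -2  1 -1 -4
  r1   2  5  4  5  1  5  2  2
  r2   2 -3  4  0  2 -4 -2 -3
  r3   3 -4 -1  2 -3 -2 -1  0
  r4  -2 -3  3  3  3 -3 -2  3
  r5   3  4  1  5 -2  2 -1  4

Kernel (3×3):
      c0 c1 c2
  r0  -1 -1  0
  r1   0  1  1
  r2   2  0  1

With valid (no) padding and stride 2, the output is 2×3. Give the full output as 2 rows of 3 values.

Output[0,0]: The receptive field on the input at this output position is [-2 -1 -3 / 2 5 4 / 2 -3 4]. Elementwise product with the kernel and sum: -2·-1 + -1·-1 + 5·1 + 4·1 + 2·2 + 4·1.
Output[0,1]: The receptive field on the input at this output position is [-3 -2 -2 / 4 5 1 / 4 0 2]. Elementwise product with the kernel and sum: -3·-1 + -2·-1 + 5·1 + 1·1 + 4·2 + 2·1.

20 21 10
-5 4 3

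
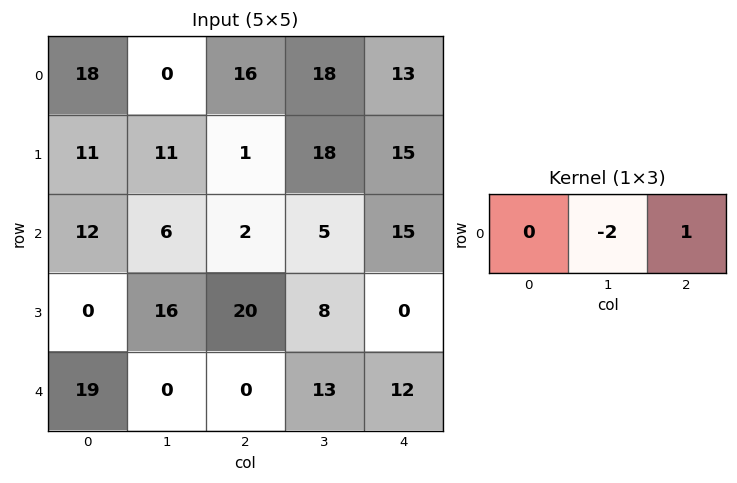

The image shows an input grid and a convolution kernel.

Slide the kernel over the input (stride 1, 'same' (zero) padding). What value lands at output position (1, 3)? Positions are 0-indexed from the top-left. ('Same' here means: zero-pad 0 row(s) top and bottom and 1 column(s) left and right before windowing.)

-21

The receptive field on the zero-padded input at this output position is [1 18 15]. Elementwise product with the kernel and sum: 18·-2 + 15·1.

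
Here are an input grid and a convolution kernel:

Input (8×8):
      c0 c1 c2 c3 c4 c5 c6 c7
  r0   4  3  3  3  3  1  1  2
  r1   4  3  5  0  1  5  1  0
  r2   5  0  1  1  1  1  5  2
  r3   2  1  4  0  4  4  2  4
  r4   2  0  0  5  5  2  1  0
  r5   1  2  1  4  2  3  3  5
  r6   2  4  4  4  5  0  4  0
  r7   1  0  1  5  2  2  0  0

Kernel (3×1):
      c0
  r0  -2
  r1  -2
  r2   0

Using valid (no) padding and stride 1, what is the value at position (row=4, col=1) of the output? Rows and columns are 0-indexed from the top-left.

The receptive field on the input at this output position is [0 / 2 / 4]. Elementwise product with the kernel and sum: 0·-2 + 2·-2.

-4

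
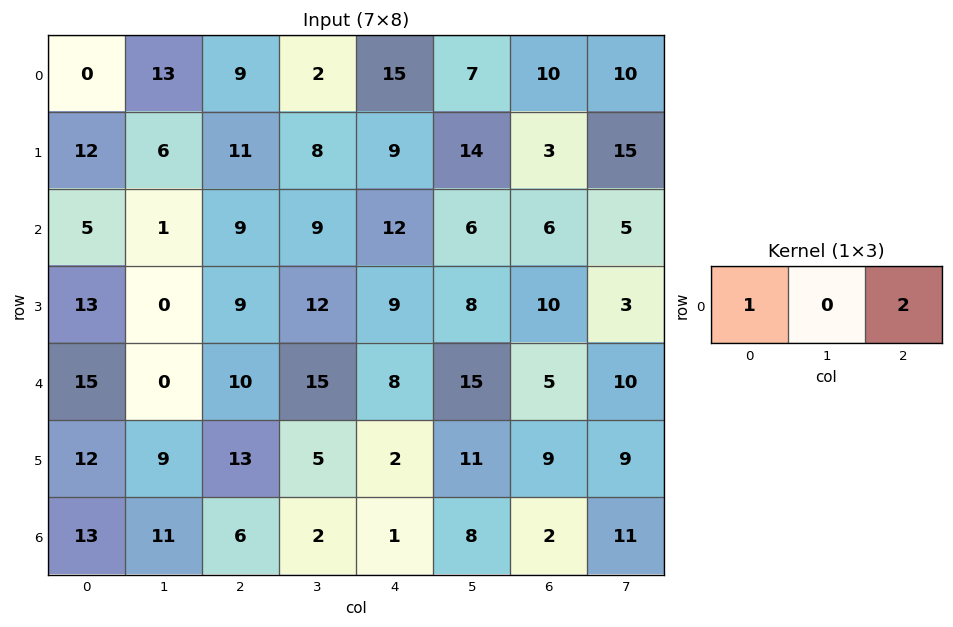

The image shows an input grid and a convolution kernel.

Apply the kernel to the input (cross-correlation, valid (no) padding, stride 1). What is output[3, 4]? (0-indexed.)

The receptive field on the input at this output position is [9 8 10]. Elementwise product with the kernel and sum: 9·1 + 10·2.

29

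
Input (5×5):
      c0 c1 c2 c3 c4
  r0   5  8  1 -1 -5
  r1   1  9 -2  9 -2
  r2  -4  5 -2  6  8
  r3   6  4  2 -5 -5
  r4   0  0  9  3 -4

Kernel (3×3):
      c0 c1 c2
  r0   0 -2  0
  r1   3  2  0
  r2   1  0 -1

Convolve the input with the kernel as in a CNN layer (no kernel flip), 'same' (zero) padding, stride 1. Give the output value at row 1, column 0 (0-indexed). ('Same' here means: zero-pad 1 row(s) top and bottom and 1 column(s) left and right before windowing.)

-13

The receptive field on the zero-padded input at this output position is [0 5 8 / 0 1 9 / 0 -4 5]. Elementwise product with the kernel and sum: 5·-2 + 0·3 + 1·2 + 0·1 + 5·-1.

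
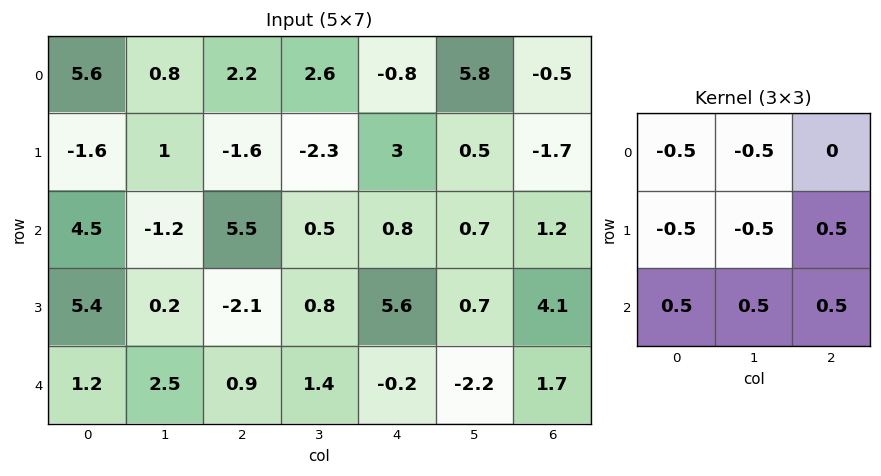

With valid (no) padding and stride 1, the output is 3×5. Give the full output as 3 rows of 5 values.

Output[0,0]: The receptive field on the input at this output position is [5.6 0.8 2.2 / -1.6 1 -1.6 / 4.5 -1.2 5.5]. Elementwise product with the kernel and sum: 5.6·-0.5 + 0.8·-0.5 + -1.6·-0.5 + 1·-0.5 + -1.6·0.5 + 4.5·0.5 + -1.2·0.5 + 5.5·0.5.
Output[0,1]: The receptive field on the input at this output position is [0.8 2.2 2.6 / 1 -1.6 -2.3 / -1.2 5.5 0.5]. Elementwise product with the kernel and sum: 0.8·-0.5 + 2.2·-0.5 + 1·-0.5 + -1.6·-0.5 + -2.3·0.5 + -1.2·0.5 + 5.5·0.5 + 0.5·0.5.

0.7 0.05 4.45 -0 -3.75
3.15 -2.15 1.5 2.9 3.3
-3.2 1.6 1.5 -4 -2.2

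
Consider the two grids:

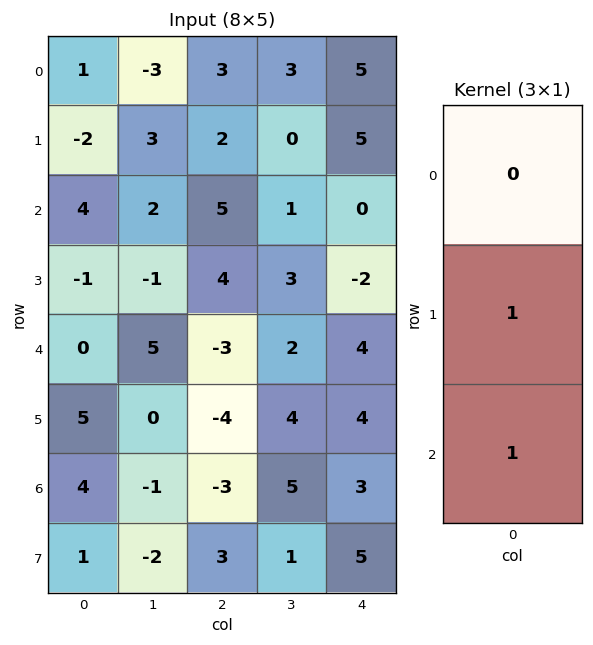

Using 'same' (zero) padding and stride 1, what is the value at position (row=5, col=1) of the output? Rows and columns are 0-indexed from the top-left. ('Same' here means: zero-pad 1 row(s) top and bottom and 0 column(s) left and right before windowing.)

The receptive field on the zero-padded input at this output position is [5 / 0 / -1]. Elementwise product with the kernel and sum: 0·1 + -1·1.

-1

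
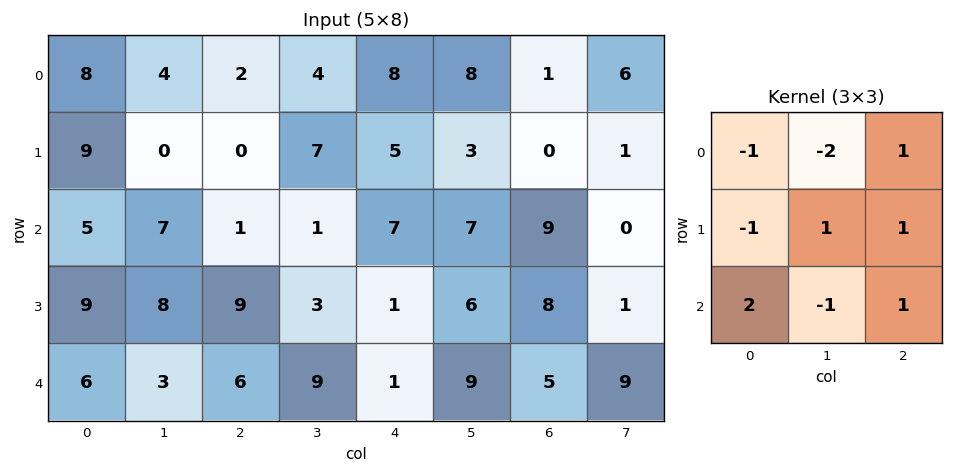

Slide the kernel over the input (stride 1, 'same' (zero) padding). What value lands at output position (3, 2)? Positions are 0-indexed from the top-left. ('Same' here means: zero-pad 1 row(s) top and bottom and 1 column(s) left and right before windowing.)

5

The receptive field on the zero-padded input at this output position is [7 1 1 / 8 9 3 / 3 6 9]. Elementwise product with the kernel and sum: 7·-1 + 1·-2 + 1·1 + 8·-1 + 9·1 + 3·1 + 3·2 + 6·-1 + 9·1.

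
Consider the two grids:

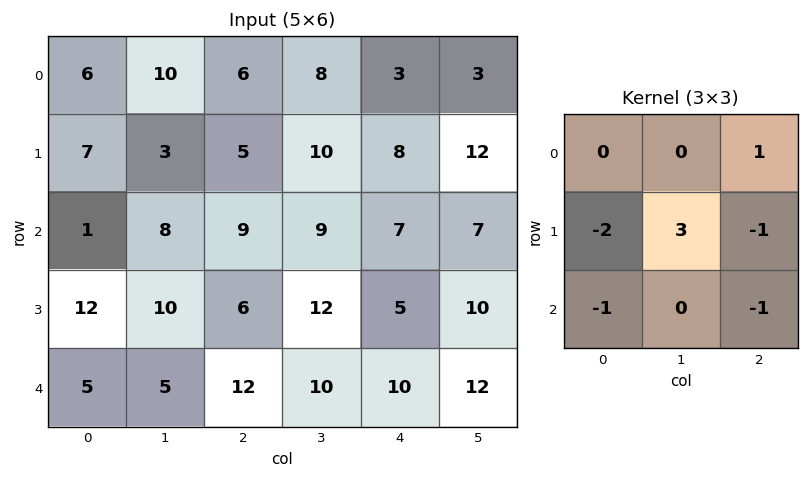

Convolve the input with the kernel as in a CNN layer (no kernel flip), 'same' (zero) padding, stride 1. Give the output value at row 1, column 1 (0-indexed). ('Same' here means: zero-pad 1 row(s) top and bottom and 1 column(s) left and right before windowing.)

The receptive field on the zero-padded input at this output position is [6 10 6 / 7 3 5 / 1 8 9]. Elementwise product with the kernel and sum: 6·1 + 7·-2 + 3·3 + 5·-1 + 1·-1 + 9·-1.

-14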